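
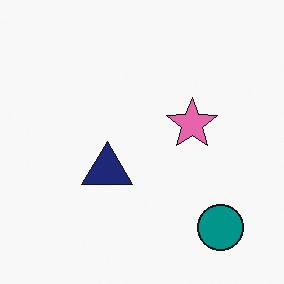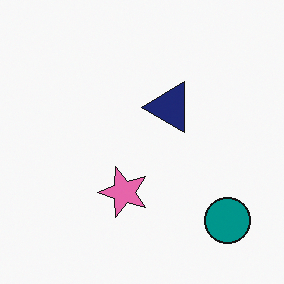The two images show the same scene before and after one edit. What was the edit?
The second image is the first transposed (reflected across the top-left ↔ bottom-right diagonal).

Shapes have swapped their row and column positions — what was in the top-right is now in the bottom-left — a diagonal reflection.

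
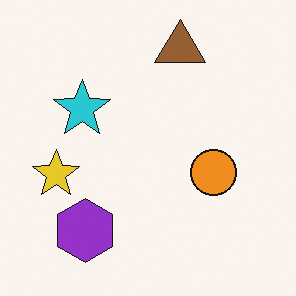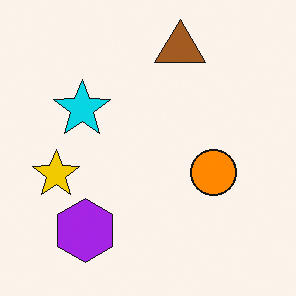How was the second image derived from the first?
The second image is the first slightly oversaturated.

All colors are more vivid — a global saturation change.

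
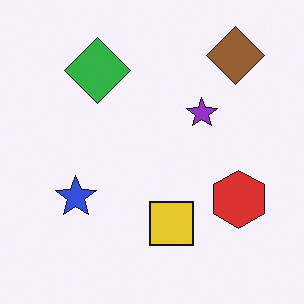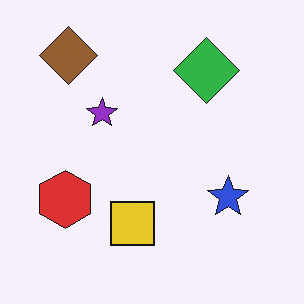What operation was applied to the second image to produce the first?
The transformation is: flipped horizontally (left ↔ right).

The red hexagon is in the left of the second image and the right of the first — shapes on opposite sides of the vertical midline have swapped in a mirror flip.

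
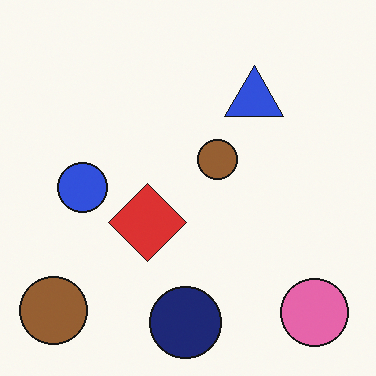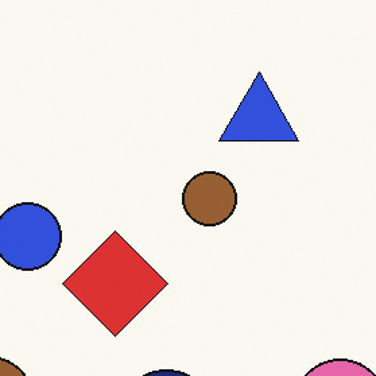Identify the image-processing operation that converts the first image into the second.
The second image is the first cropped slightly and scaled back up.

The visible shapes are larger and the field of view is narrower; shapes near the original edges may be partly or wholly outside the frame — a crop-and-rescale.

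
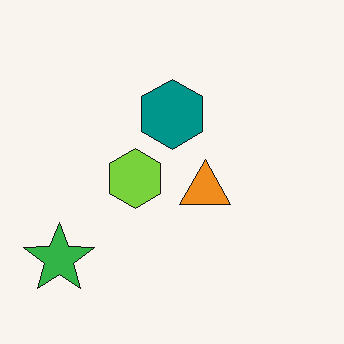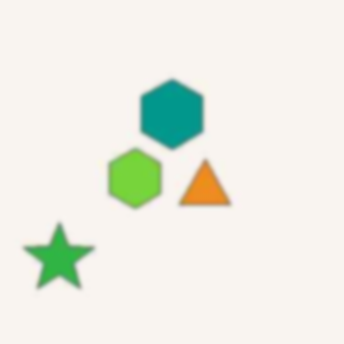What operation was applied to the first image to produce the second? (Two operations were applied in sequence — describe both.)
JPEG-compressed with visible artifacts, then given a subtle gaussian blur.

Blocky 8×8 compression artifacts appear around shape edges and the flat background shows ringing — characteristic JPEG degradation. Shape edges and outlines are uniformly softened across the whole image.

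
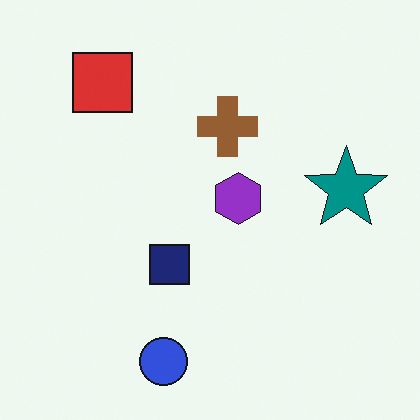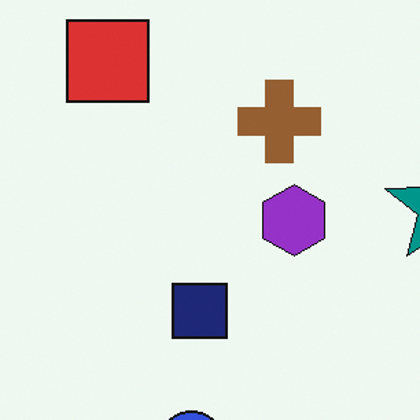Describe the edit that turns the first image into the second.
It was cropped to a modestly smaller region and rescaled.

The visible shapes are larger and the field of view is narrower; shapes near the original edges may be partly or wholly outside the frame — a crop-and-rescale.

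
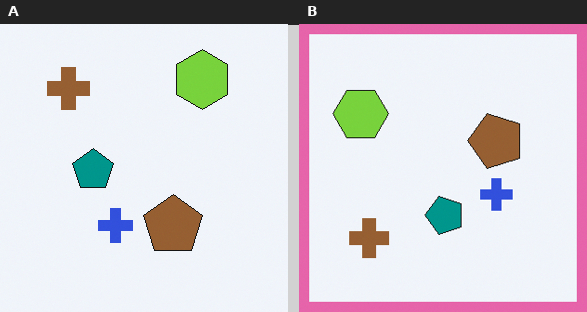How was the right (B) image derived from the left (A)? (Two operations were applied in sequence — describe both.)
Rotated 90° counter-clockwise, then framed with a pink border.

The brown cross sits in the top-left of the left (A) image and the bottom-left of the right (B) — consistent with a whole-image 90° counter-clockwise rotation. A solid pink frame runs around the edge of the right (B) image, with the content slightly shrunk inside it.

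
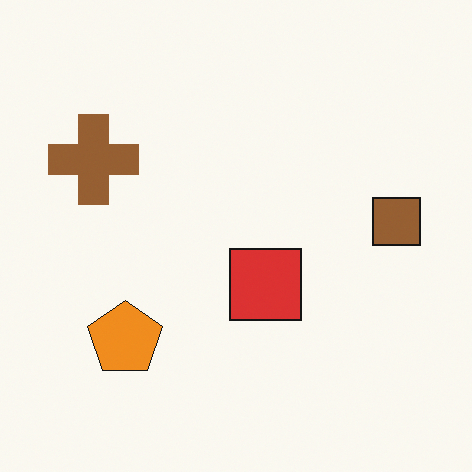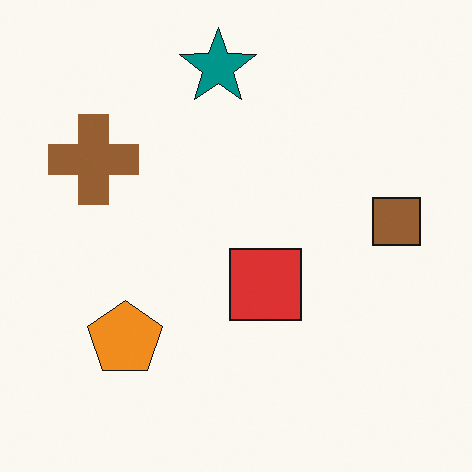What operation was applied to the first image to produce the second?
The transformation is: overlaid with an additional teal star.

A teal star appears in the second image that is absent from the first.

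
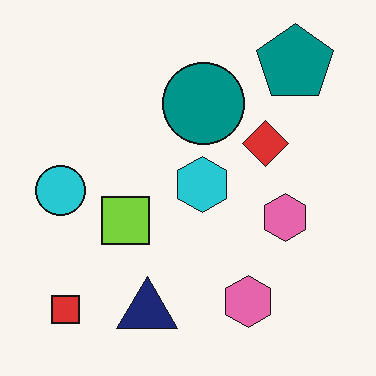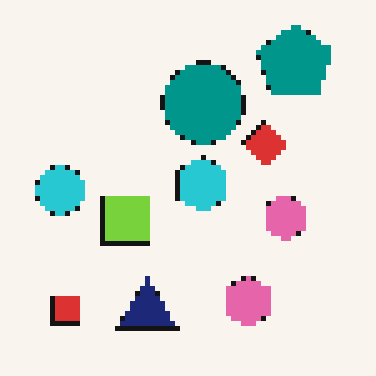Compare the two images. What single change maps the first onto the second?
The transformation is: lightly pixelated (a mild mosaic effect).

Shapes are reduced to large square blocks; fine edges and outlines are lost — a downscale-then-upscale (mosaic) effect.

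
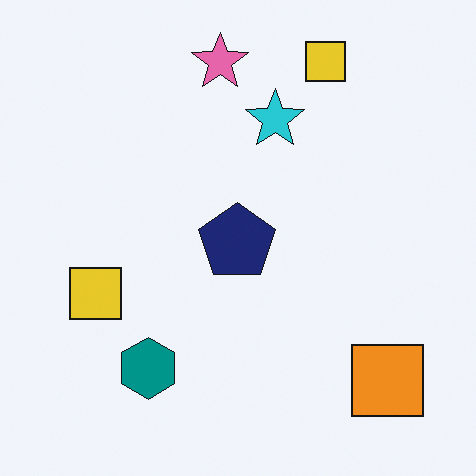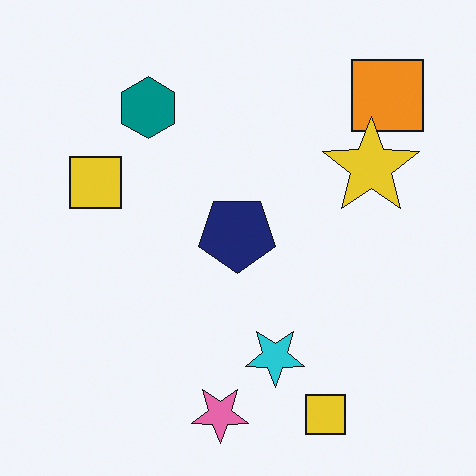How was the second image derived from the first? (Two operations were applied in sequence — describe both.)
The second image is the first flipped vertically (top ↔ bottom), then overlaid with an additional yellow star.

The pink star is in the top of the first image and the bottom of the second — shapes on opposite sides of the horizontal midline have swapped in a mirror flip. A yellow star appears in the second image that is absent from the first.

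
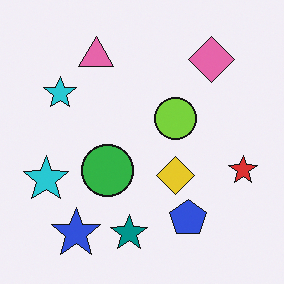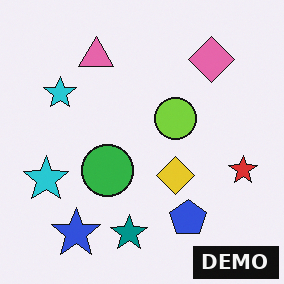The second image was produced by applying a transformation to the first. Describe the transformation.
The transformation is: watermarked with the text "DEMO" in the lower-right corner.

A dark label reading "DEMO" appears in the lower-right corner.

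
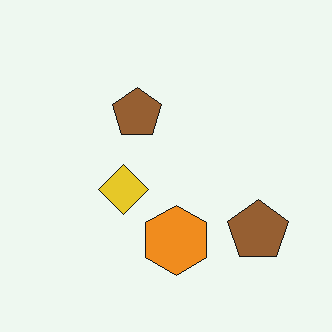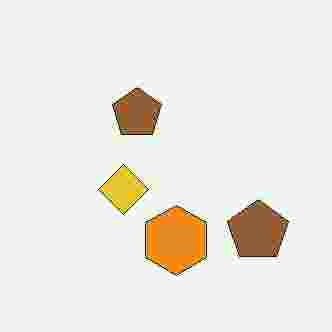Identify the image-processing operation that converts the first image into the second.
It was heavily JPEG-compressed with obvious blocking artifacts.

Blocky 8×8 compression artifacts appear around shape edges and the flat background shows ringing — characteristic JPEG degradation.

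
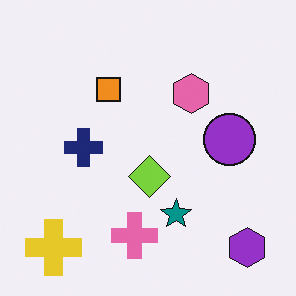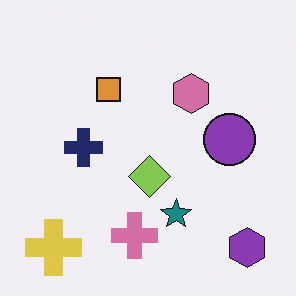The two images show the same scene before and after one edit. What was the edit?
The second image is the first slightly desaturated.

All colors are more muted and greyish — a global saturation change.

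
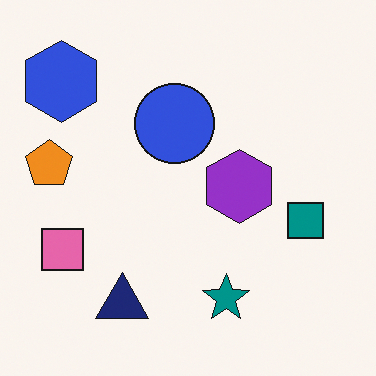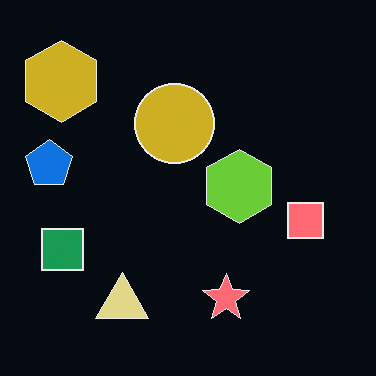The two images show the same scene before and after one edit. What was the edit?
This is the original image color-inverted (negative).

The light background has become dark and every shape's color is its complement — a photographic negative.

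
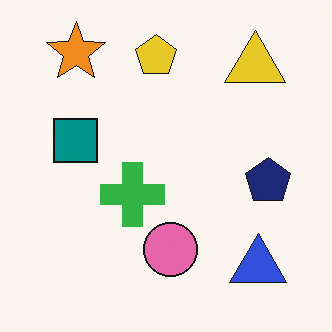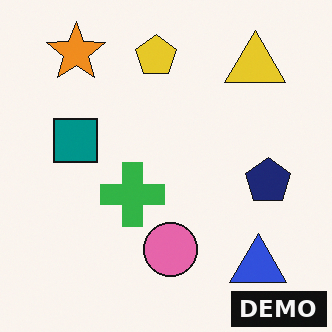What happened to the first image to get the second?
It was watermarked with the text "DEMO" in the lower-right corner.

A dark label reading "DEMO" appears in the lower-right corner.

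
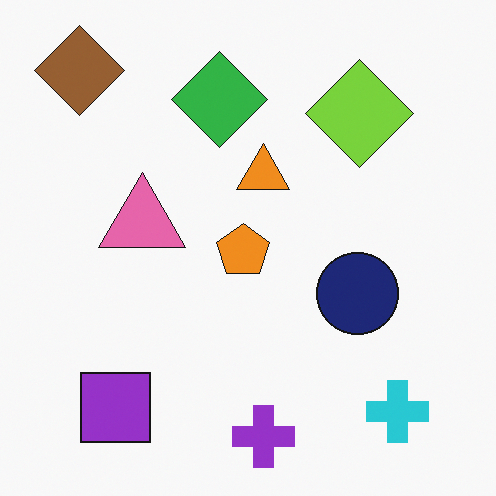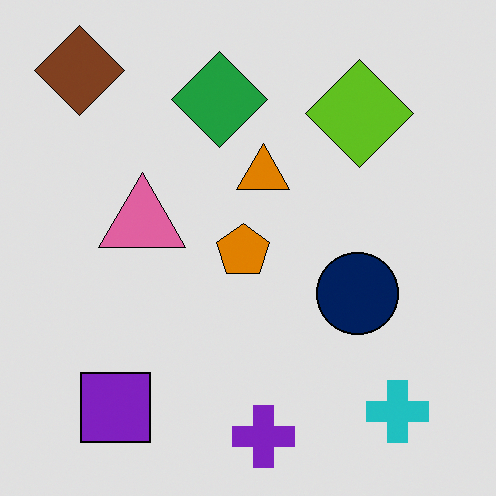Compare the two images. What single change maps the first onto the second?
It was moderately posterized.

Each flat color has snapped to a coarser quantized level — most visibly, the near-white background has dropped to a flat grey.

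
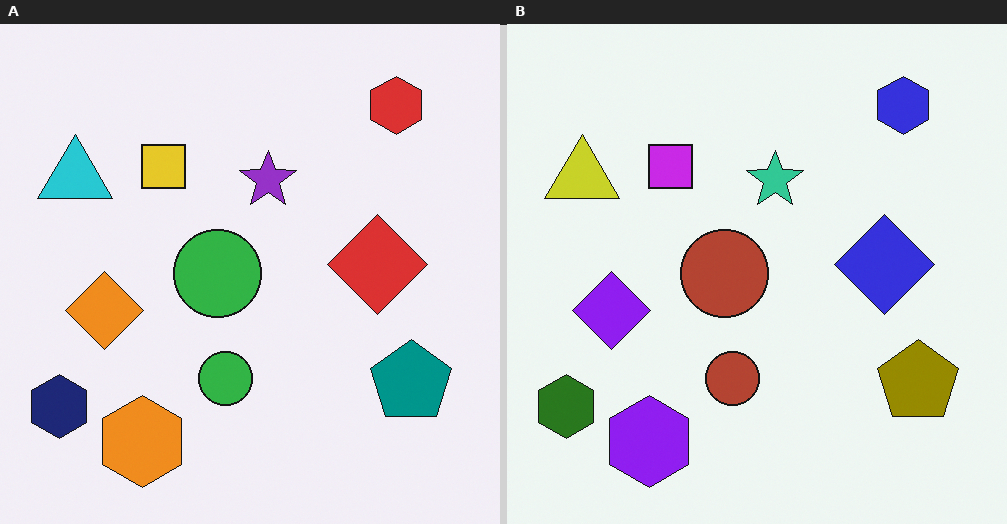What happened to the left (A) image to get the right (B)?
The image was hue-shifted through roughly half the color wheel.

Every shape's color has rotated by the same amount around the hue wheel — a uniform hue shift.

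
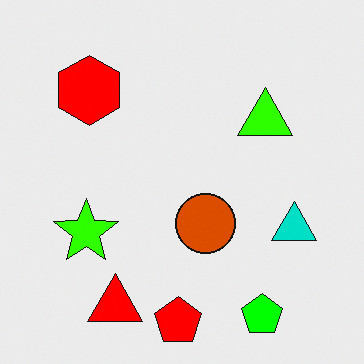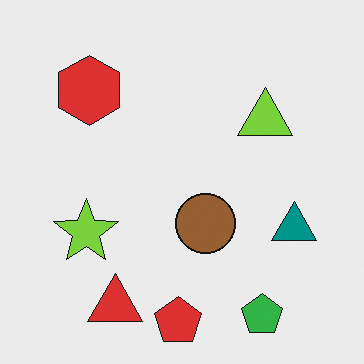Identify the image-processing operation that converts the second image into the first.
It was made much more vivid (saturation change).

All colors are more vivid — a global saturation change.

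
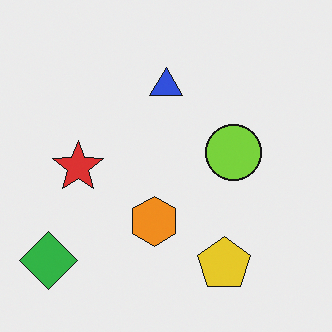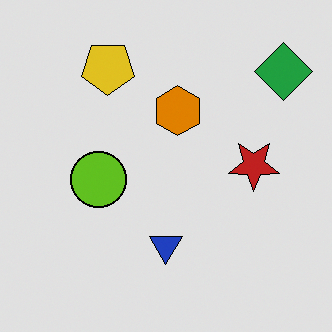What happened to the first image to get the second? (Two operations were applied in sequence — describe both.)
The image was rotated 180°, then moderately posterized.

The green diamond sits in the bottom-left of the first image and the top-right of the second — consistent with a whole-image 180° rotation. Each flat color has snapped to a coarser quantized level — most visibly, the near-white background has dropped to a flat grey.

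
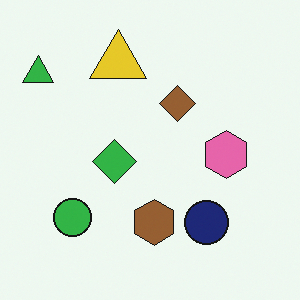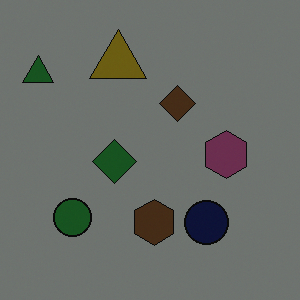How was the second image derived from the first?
Substantially darkened.

Every pixel — background and shapes alike — is uniformly darkened.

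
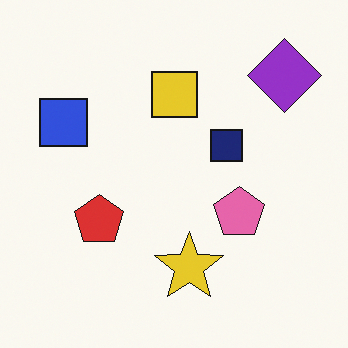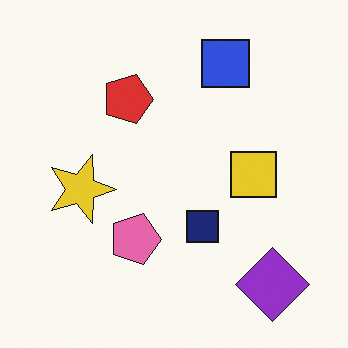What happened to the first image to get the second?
Rotated 90° clockwise.

The purple diamond sits in the top-right of the first image and the bottom-right of the second — consistent with a whole-image 90° clockwise rotation.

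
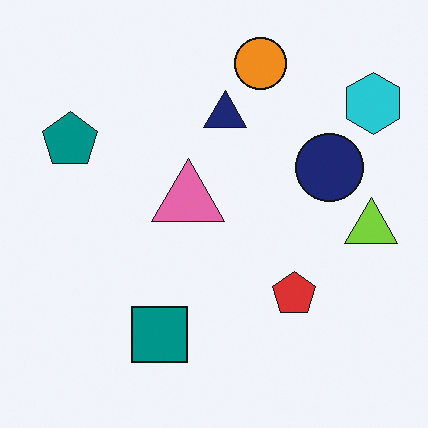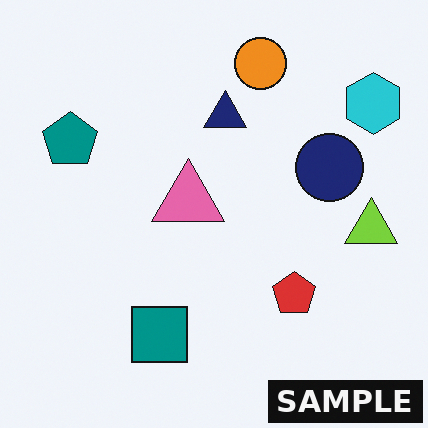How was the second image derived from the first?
The second image is the first watermarked with the text "SAMPLE" in the lower-right corner.

A dark label reading "SAMPLE" appears in the lower-right corner.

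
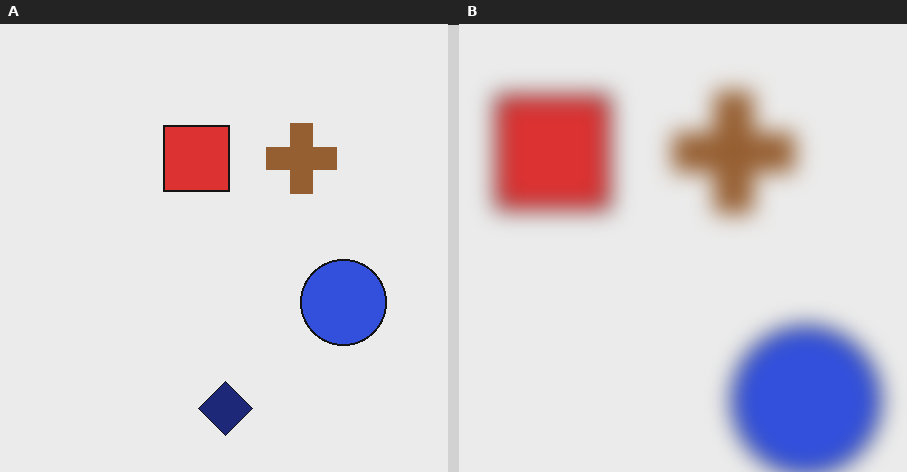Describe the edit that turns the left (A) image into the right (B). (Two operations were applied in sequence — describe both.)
Strongly gaussian-blurred, then cropped tightly and scaled back up.

Shape edges and outlines are uniformly softened across the whole image. The visible shapes are larger and the field of view is narrower; shapes near the original edges may be partly or wholly outside the frame — a crop-and-rescale.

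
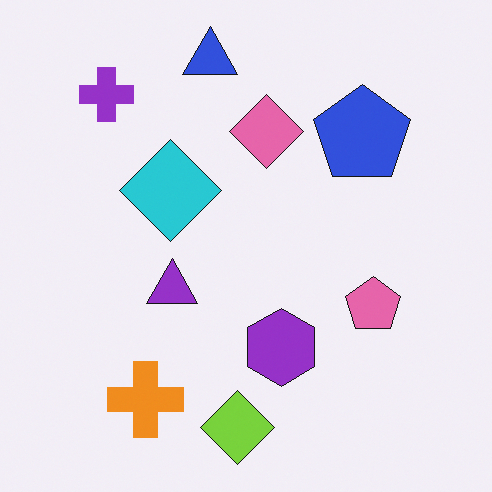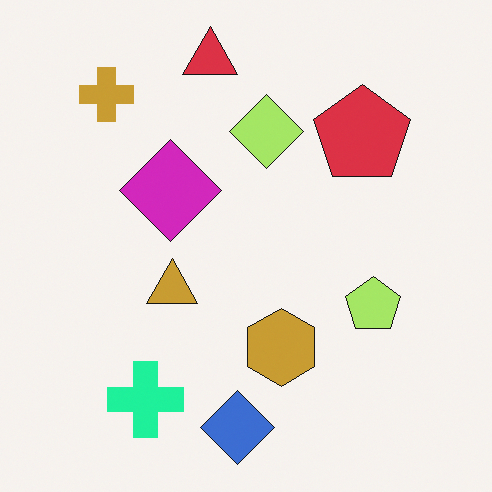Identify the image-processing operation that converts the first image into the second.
The image was hue-shifted through roughly a third of the color wheel.

Every shape's color has rotated by the same amount around the hue wheel — a uniform hue shift.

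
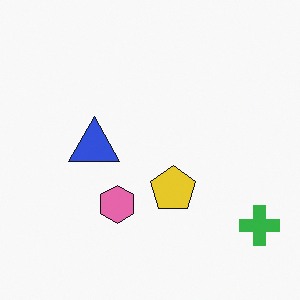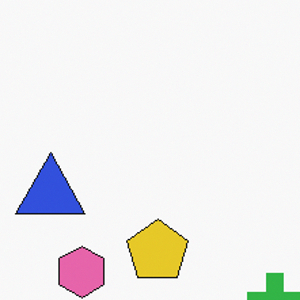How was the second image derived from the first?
This is the original image cropped slightly and scaled back up.

The visible shapes are larger and the field of view is narrower; shapes near the original edges may be partly or wholly outside the frame — a crop-and-rescale.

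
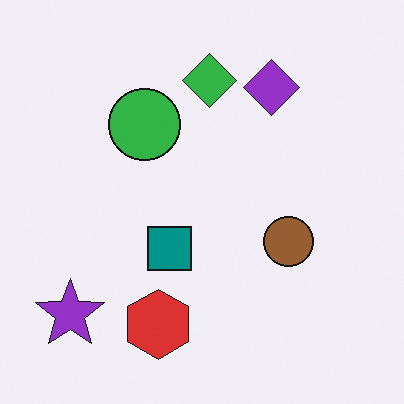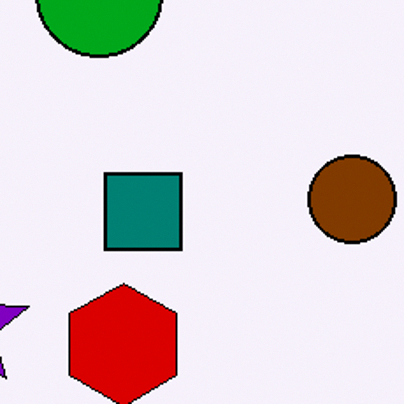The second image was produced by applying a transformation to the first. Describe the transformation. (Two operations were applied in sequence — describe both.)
This is the original image given slightly increased contrast, then cropped to a noticeably smaller region and rescaled.

Tones are pushed away from mid-grey across the whole image — a global contrast change. The visible shapes are larger and the field of view is narrower; shapes near the original edges may be partly or wholly outside the frame — a crop-and-rescale.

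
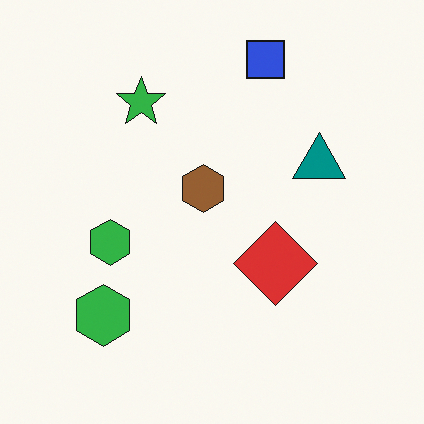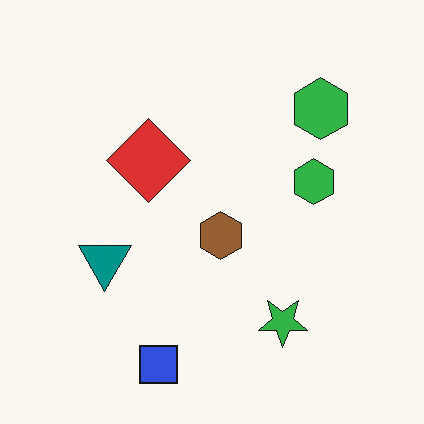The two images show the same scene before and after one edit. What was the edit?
The image was rotated 180°.

The blue square sits in the top of the first image and the bottom of the second — consistent with a whole-image 180° rotation.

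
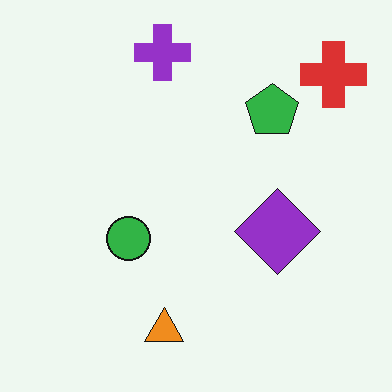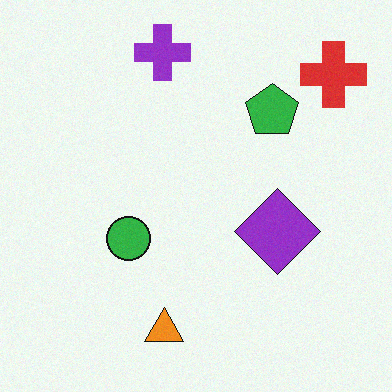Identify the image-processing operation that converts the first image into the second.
The image was degraded with subtle gaussian noise.

Random speckle covers the whole image, including the flat background.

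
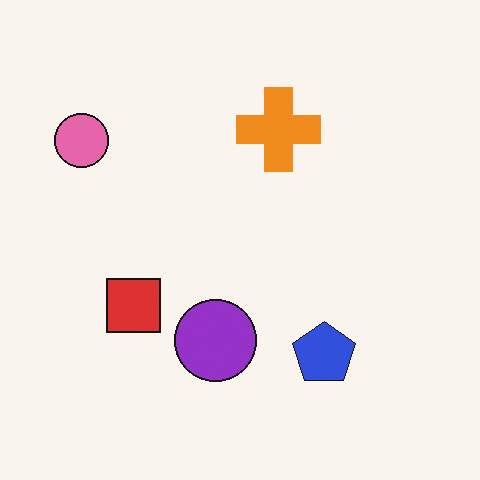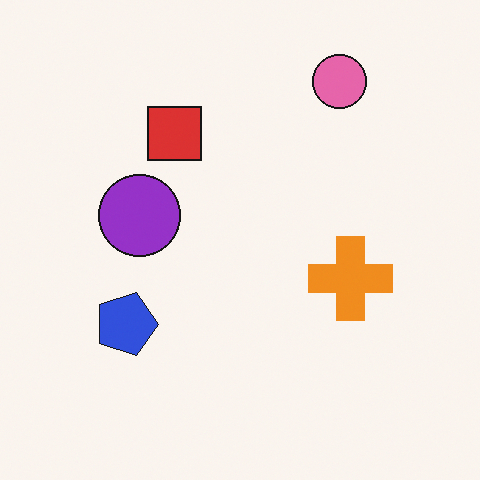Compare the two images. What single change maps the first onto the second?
This is the original image rotated 90° clockwise.

The pink circle sits in the top-left of the first image and the top-right of the second — consistent with a whole-image 90° clockwise rotation.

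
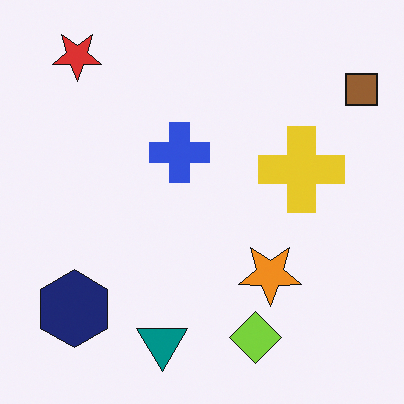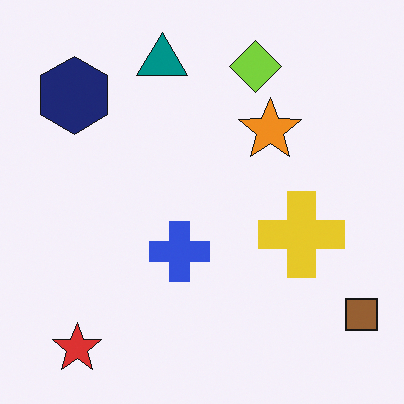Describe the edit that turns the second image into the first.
The first image is the second flipped vertically (top ↔ bottom).

The red star is in the bottom-left of the second image and the top-left of the first — shapes on opposite sides of the horizontal midline have swapped in a mirror flip.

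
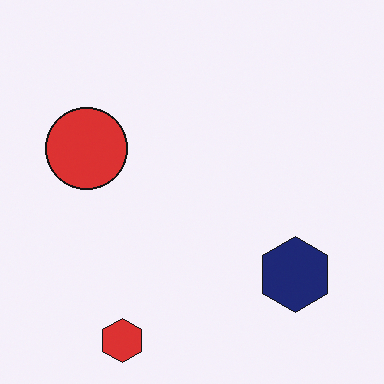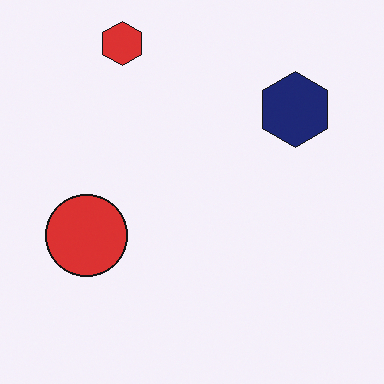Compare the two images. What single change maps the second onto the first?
It was flipped vertically (top ↔ bottom).

The red hexagon is in the top-left of the second image and the bottom-left of the first — shapes on opposite sides of the horizontal midline have swapped in a mirror flip.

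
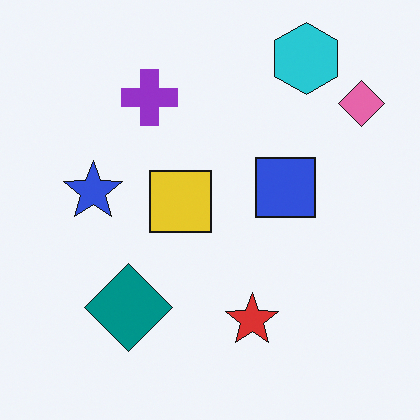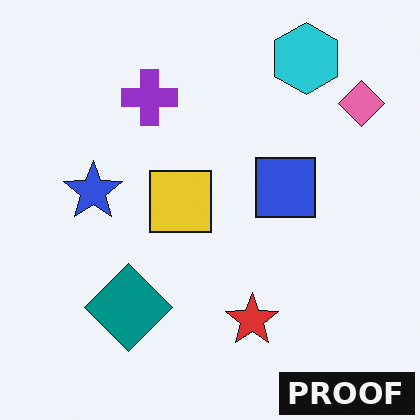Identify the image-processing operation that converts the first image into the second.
The image was watermarked with the text "PROOF" in the lower-right corner.

A dark label reading "PROOF" appears in the lower-right corner.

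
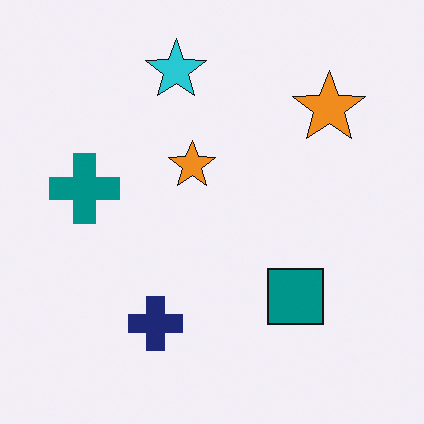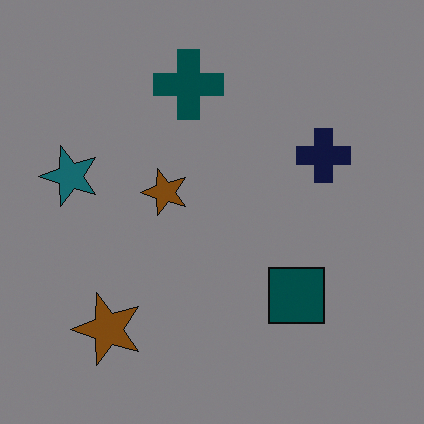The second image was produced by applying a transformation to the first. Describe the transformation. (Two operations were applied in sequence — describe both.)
Darkened a lot, then transposed (reflected across the top-left ↔ bottom-right diagonal).

Every pixel — background and shapes alike — is uniformly darkened. Shapes have swapped their row and column positions — what was in the top-right is now in the bottom-left — a diagonal reflection.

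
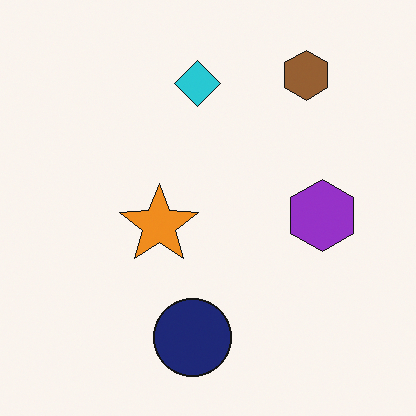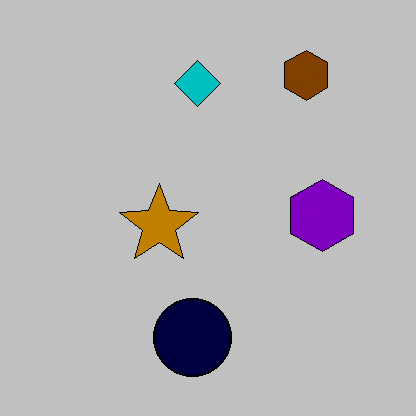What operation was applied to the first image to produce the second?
The second image is the first heavily posterized to just a handful of flat colors.

Each flat color has snapped to a coarser quantized level — most visibly, the near-white background has dropped to a flat grey.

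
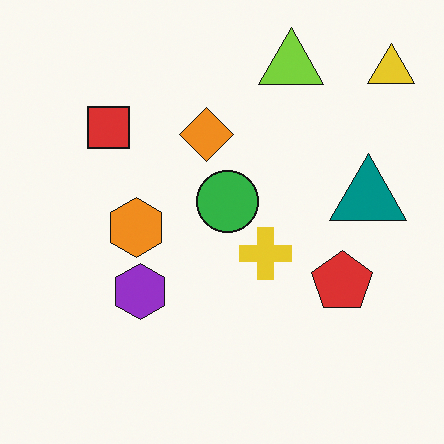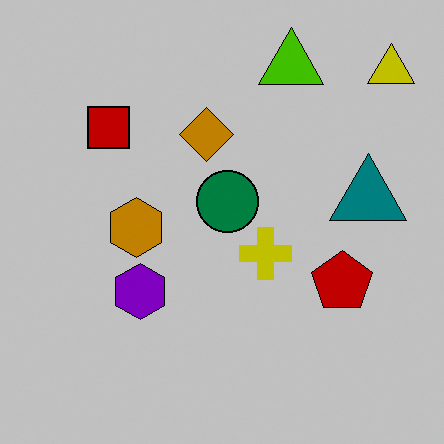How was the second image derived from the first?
This is the original image aggressively posterized.

Each flat color has snapped to a coarser quantized level — most visibly, the near-white background has dropped to a flat grey.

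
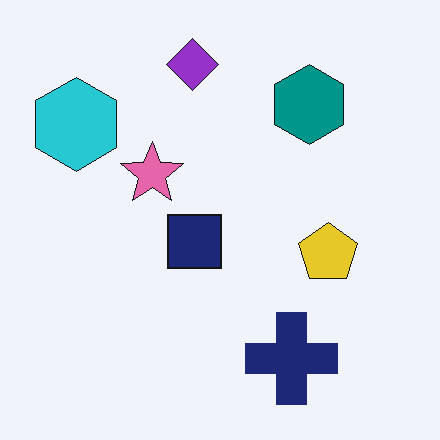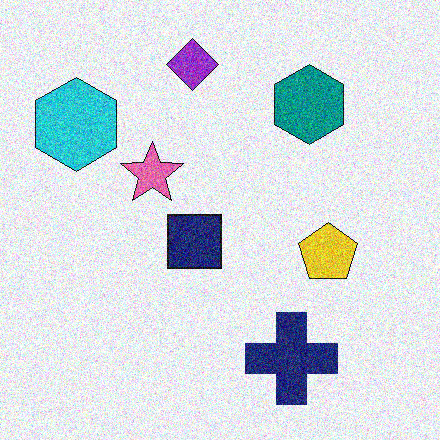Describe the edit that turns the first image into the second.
The transformation is: degraded with heavy additive noise.

Random speckle covers the whole image, including the flat background.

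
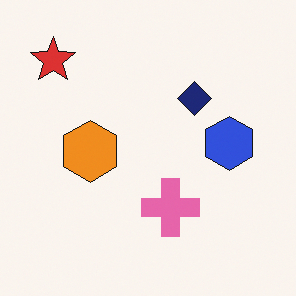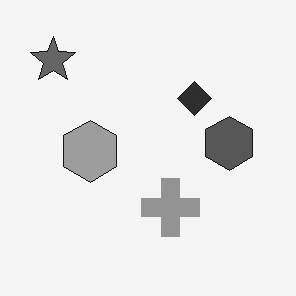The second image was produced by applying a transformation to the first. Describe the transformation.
The image was converted to grayscale.

All color is removed — every shape is now a shade of grey.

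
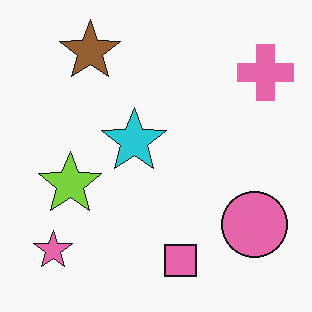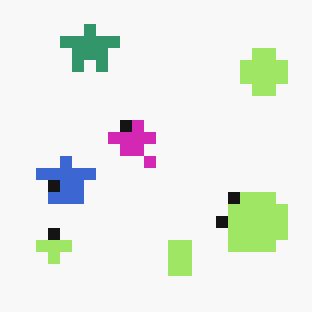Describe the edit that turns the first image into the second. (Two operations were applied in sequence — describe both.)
The second image is the first hue-shifted by a moderate amount, then coarsely pixelated.

Every shape's color has rotated by the same amount around the hue wheel — a uniform hue shift. Shapes are reduced to large square blocks; fine edges and outlines are lost — a downscale-then-upscale (mosaic) effect.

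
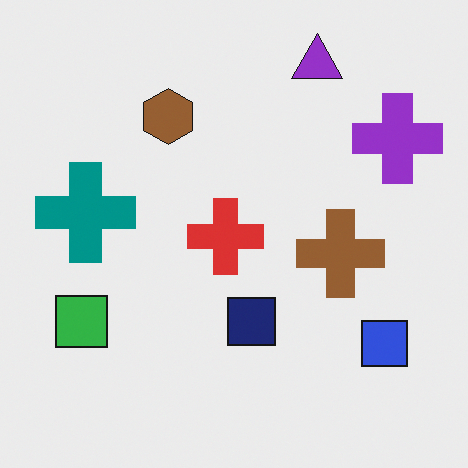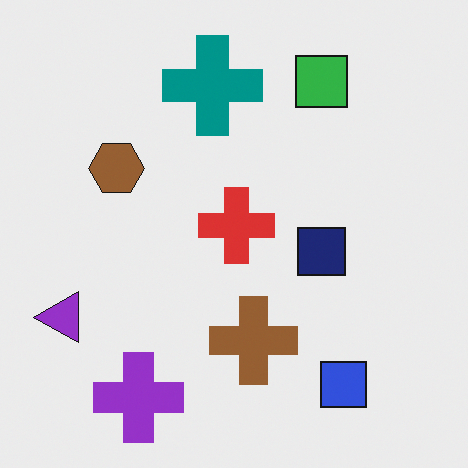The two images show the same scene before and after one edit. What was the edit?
It was transposed (reflected across the top-left ↔ bottom-right diagonal).

Shapes have swapped their row and column positions — what was in the top-right is now in the bottom-left — a diagonal reflection.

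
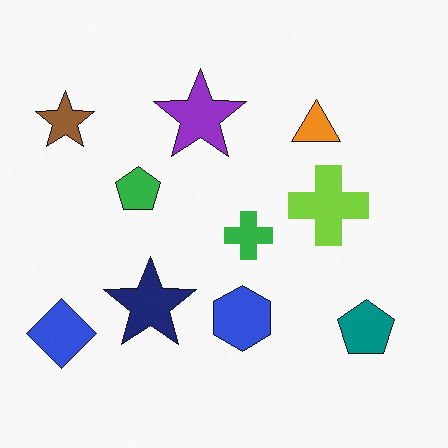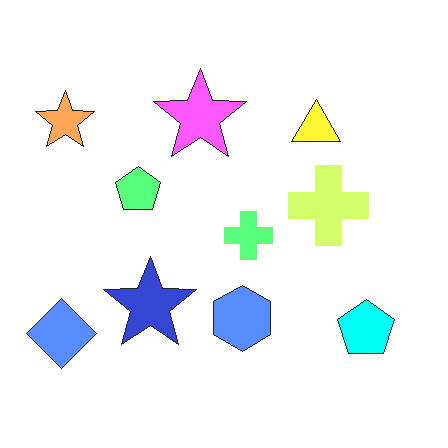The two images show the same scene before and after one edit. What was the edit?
This is the original image brightened a lot.

Every pixel — background and shapes alike — is uniformly brightened.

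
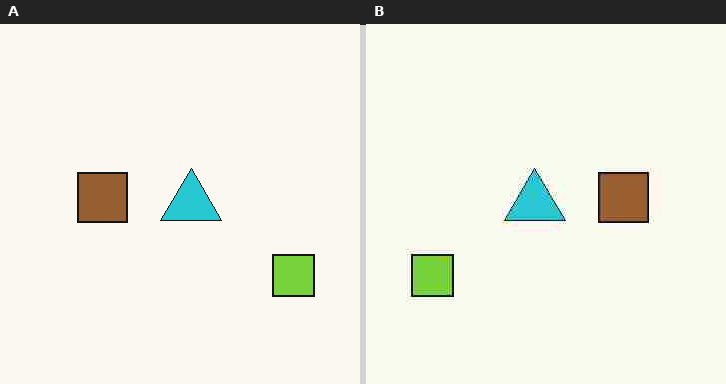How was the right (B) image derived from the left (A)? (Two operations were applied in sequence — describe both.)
It was heavily JPEG-compressed with obvious blocking artifacts, then flipped horizontally (left ↔ right).

Blocky 8×8 compression artifacts appear around shape edges and the flat background shows ringing — characteristic JPEG degradation. The lime square is in the bottom-right of the left (A) image and the bottom-left of the right (B) — shapes on opposite sides of the vertical midline have swapped in a mirror flip.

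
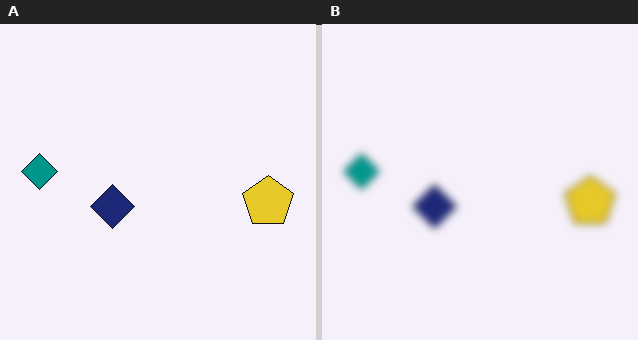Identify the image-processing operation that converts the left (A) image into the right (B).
The transformation is: noticeably gaussian-blurred.

Shape edges and outlines are uniformly softened across the whole image.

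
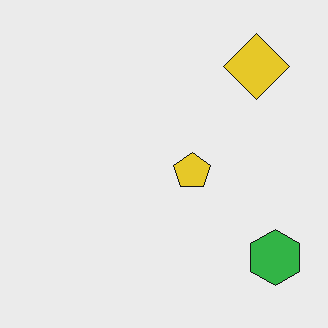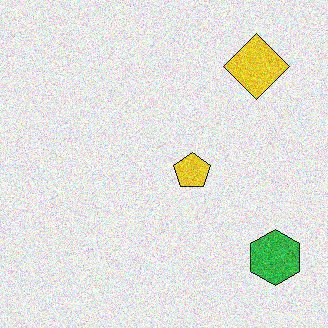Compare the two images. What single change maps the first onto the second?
The transformation is: degraded with visible gaussian noise.

Random speckle covers the whole image, including the flat background.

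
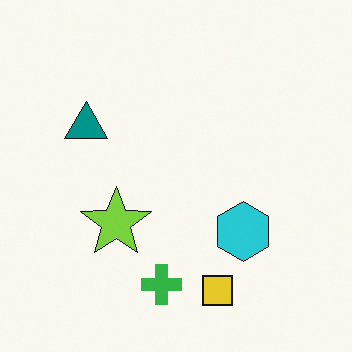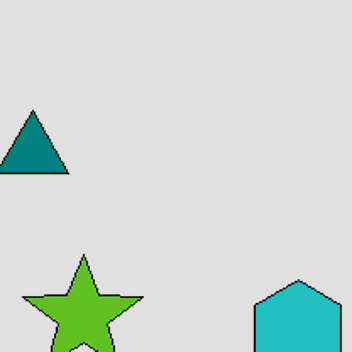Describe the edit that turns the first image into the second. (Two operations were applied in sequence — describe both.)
The transformation is: cropped tightly and scaled back up, then moderately posterized.

The visible shapes are larger and the field of view is narrower; shapes near the original edges may be partly or wholly outside the frame — a crop-and-rescale. Each flat color has snapped to a coarser quantized level — most visibly, the near-white background has dropped to a flat grey.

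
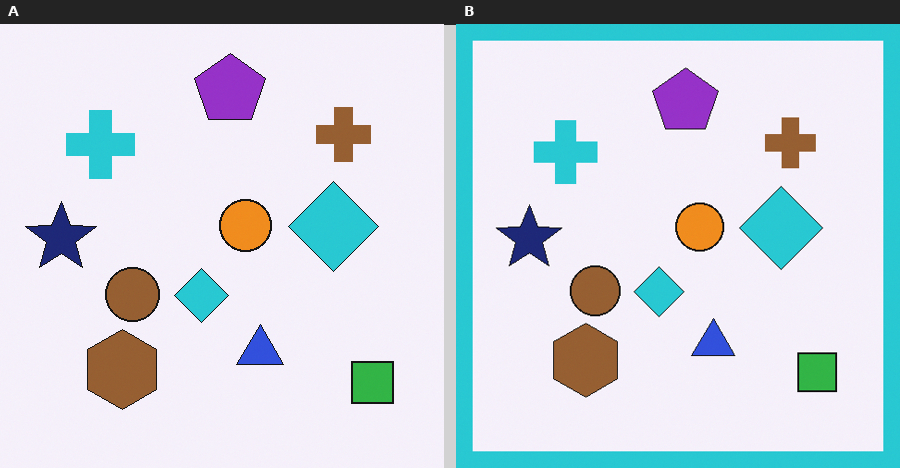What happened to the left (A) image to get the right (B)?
Framed with a cyan border.

A solid cyan frame runs around the edge of the right (B) image, with the content slightly shrunk inside it.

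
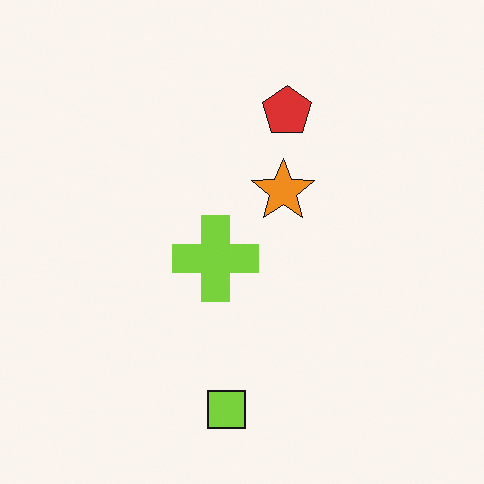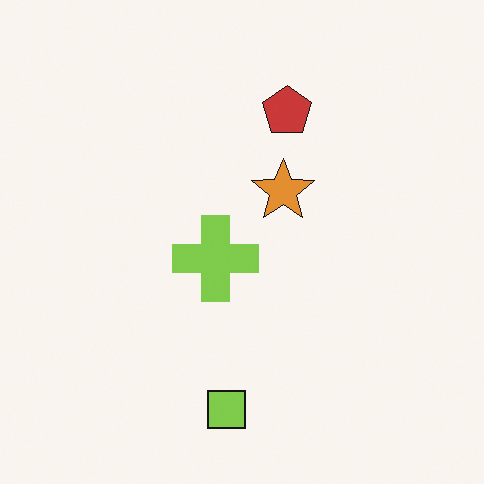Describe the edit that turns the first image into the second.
Slightly desaturated.

All colors are more muted and greyish — a global saturation change.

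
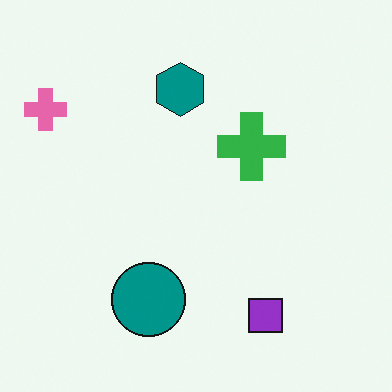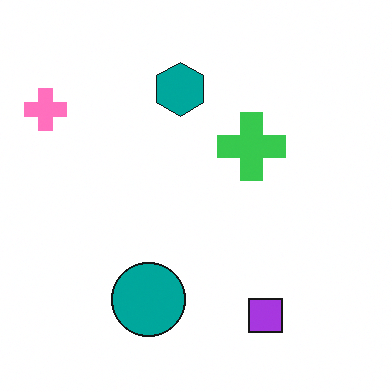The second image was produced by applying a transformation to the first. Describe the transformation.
The image was brightened a little.

Every pixel — background and shapes alike — is uniformly brightened.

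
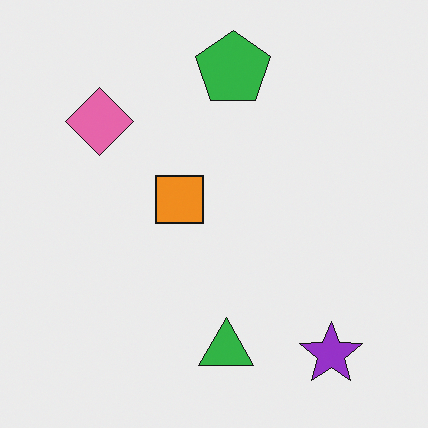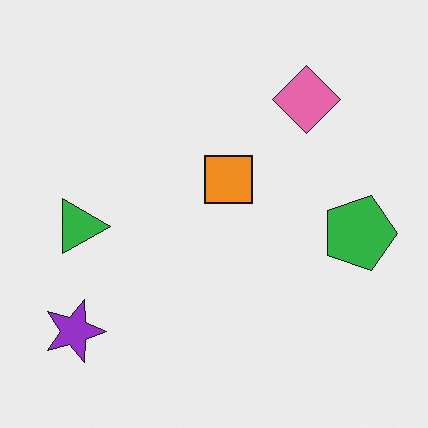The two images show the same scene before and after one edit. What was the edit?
The image was rotated 90° clockwise.

The purple star sits in the bottom-right of the first image and the bottom-left of the second — consistent with a whole-image 90° clockwise rotation.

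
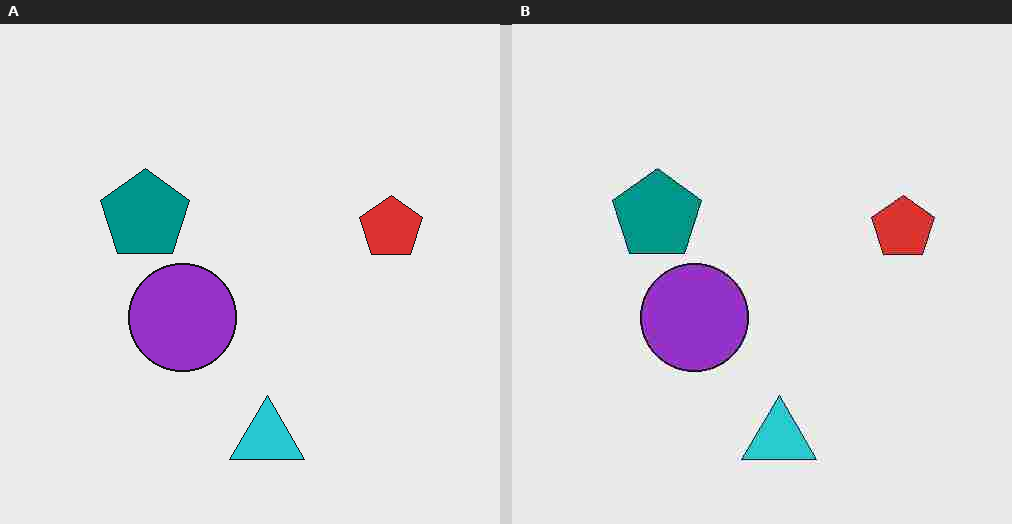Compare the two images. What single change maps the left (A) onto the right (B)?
Degraded with heavy JPEG compression.

Blocky 8×8 compression artifacts appear around shape edges and the flat background shows ringing — characteristic JPEG degradation.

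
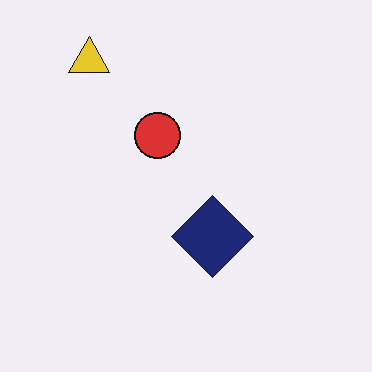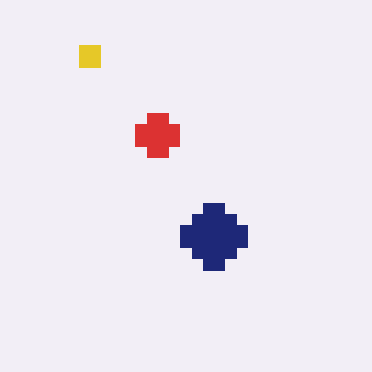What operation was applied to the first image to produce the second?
The second image is the first heavily pixelated into large blocks.

Shapes are reduced to large square blocks; fine edges and outlines are lost — a downscale-then-upscale (mosaic) effect.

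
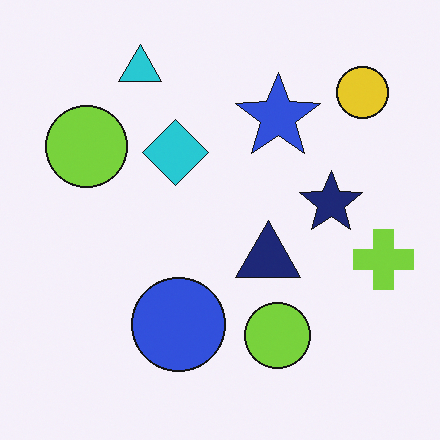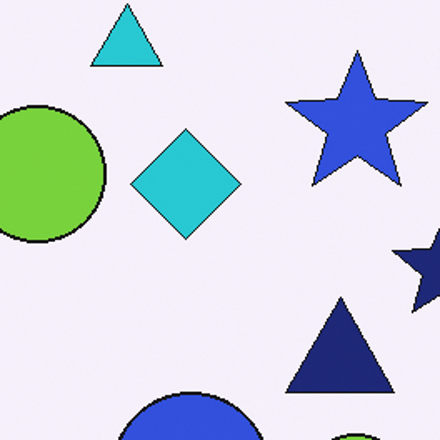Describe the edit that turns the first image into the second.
The transformation is: cropped tightly and scaled back up.

The visible shapes are larger and the field of view is narrower; shapes near the original edges may be partly or wholly outside the frame — a crop-and-rescale.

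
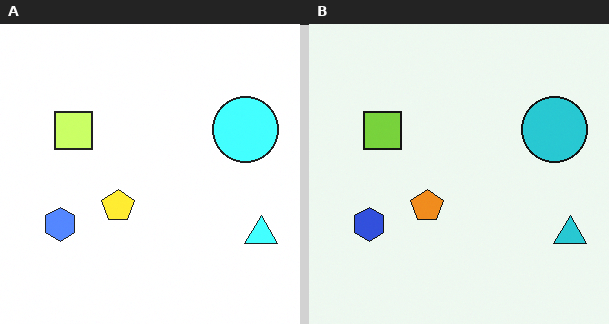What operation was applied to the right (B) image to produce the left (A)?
The transformation is: brightened a lot.

Every pixel — background and shapes alike — is uniformly brightened.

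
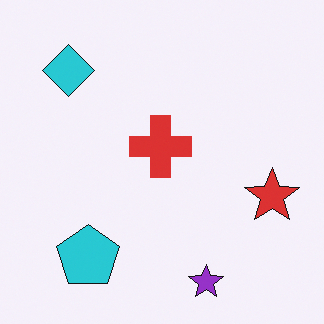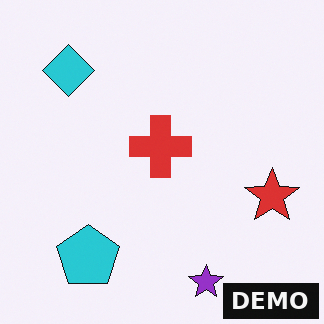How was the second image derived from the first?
This is the original image watermarked with the text "DEMO" in the lower-right corner.

A dark label reading "DEMO" appears in the lower-right corner.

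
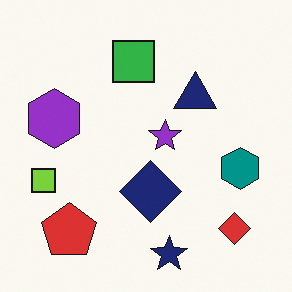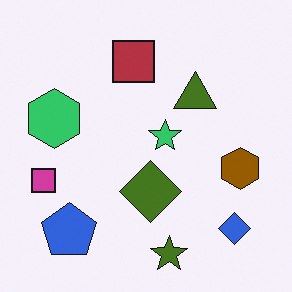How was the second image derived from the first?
The image was hue-shifted by a large amount.

Every shape's color has rotated by the same amount around the hue wheel — a uniform hue shift.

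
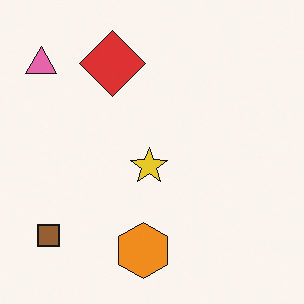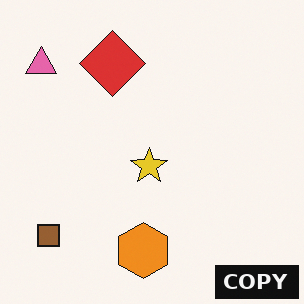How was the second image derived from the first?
Watermarked with the text "COPY" in the lower-right corner.

A dark label reading "COPY" appears in the lower-right corner.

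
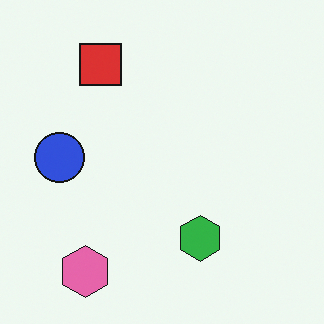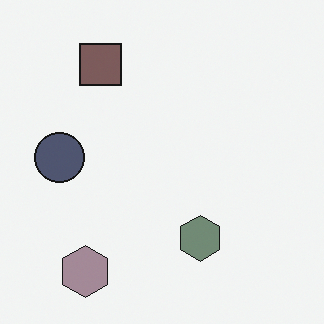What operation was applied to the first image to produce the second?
It was heavily desaturated.

All colors are more muted and greyish — a global saturation change.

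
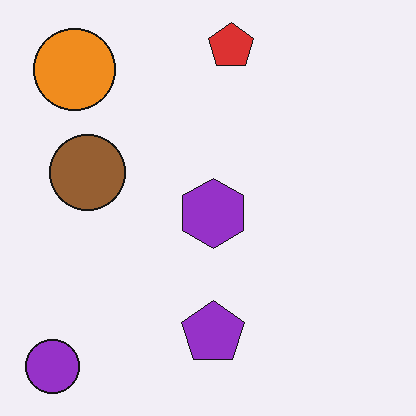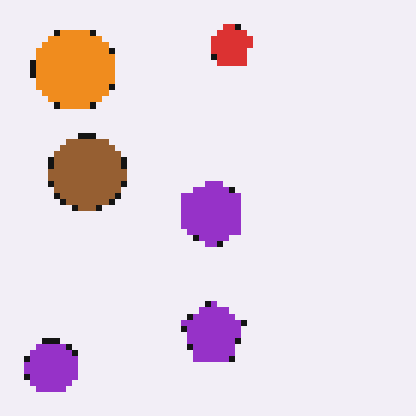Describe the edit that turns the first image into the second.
Pixelated into visible square blocks.

Shapes are reduced to large square blocks; fine edges and outlines are lost — a downscale-then-upscale (mosaic) effect.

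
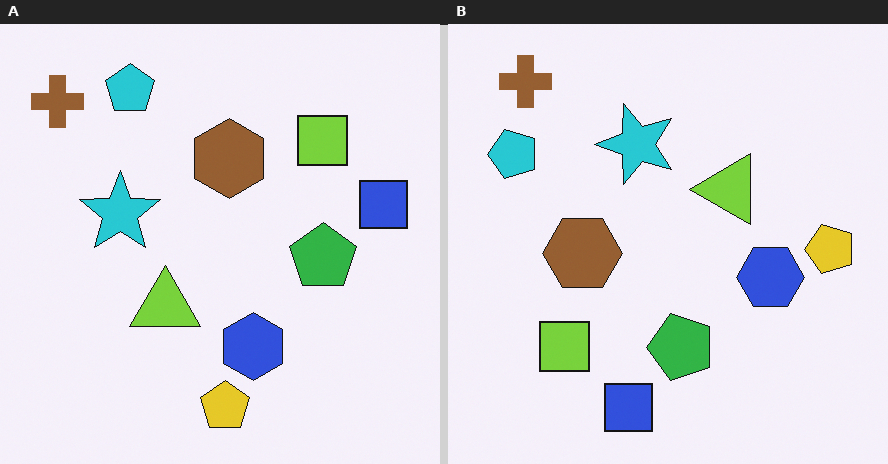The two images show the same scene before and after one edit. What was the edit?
This is the original image transposed (reflected across the top-left ↔ bottom-right diagonal).

Shapes have swapped their row and column positions — what was in the top-right is now in the bottom-left — a diagonal reflection.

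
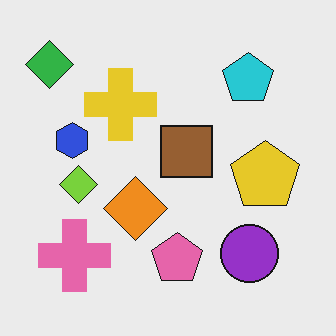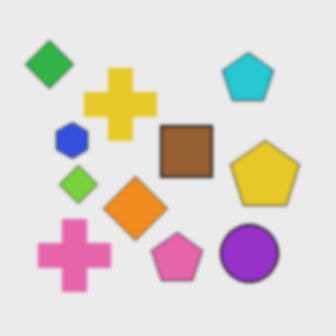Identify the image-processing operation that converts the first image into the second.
Slightly softened.

Shape edges and outlines are uniformly softened across the whole image.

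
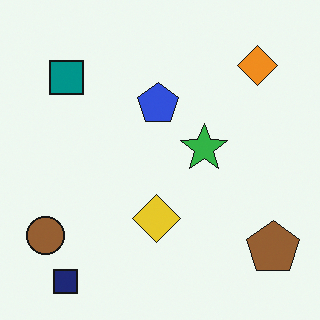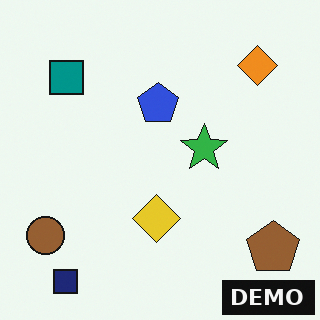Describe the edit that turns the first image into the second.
The image was watermarked with the text "DEMO" in the lower-right corner.

A dark label reading "DEMO" appears in the lower-right corner.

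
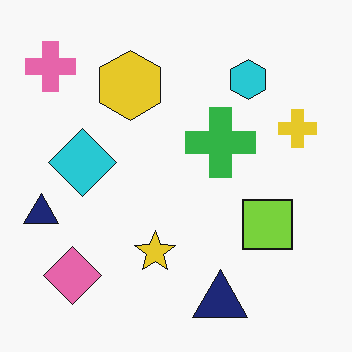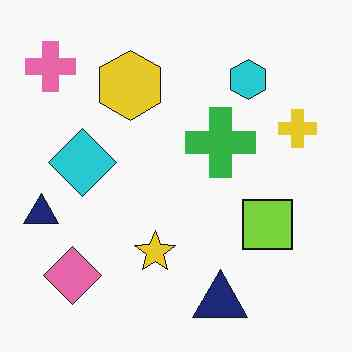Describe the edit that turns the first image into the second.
The image was JPEG-compressed with visible artifacts.

Blocky 8×8 compression artifacts appear around shape edges and the flat background shows ringing — characteristic JPEG degradation.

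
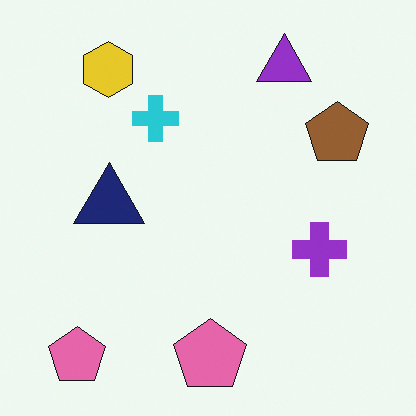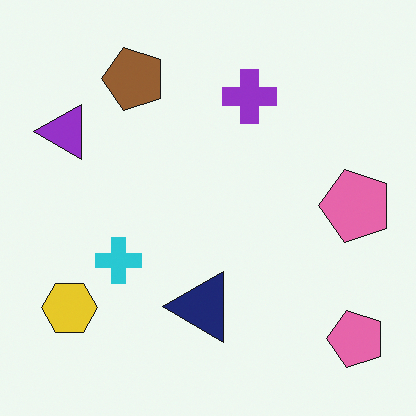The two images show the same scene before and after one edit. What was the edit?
Rotated 90° counter-clockwise.

The yellow hexagon sits in the top-left of the first image and the bottom-left of the second — consistent with a whole-image 90° counter-clockwise rotation.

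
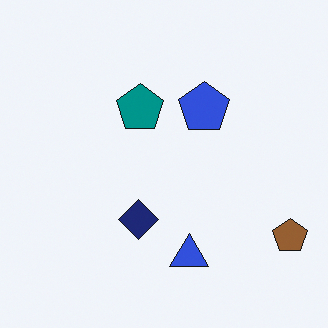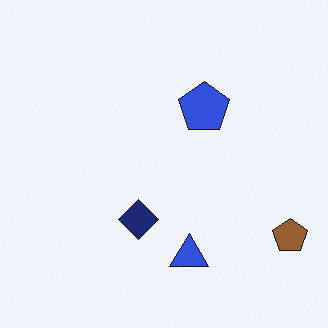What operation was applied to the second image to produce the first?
The transformation is: overlaid with an additional teal pentagon.

A teal pentagon appears in the first image that is absent from the second.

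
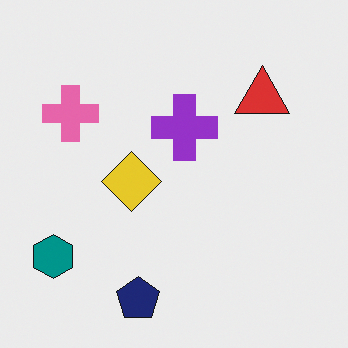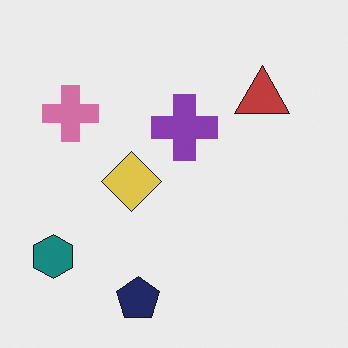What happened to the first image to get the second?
The image was slightly desaturated.

All colors are more muted and greyish — a global saturation change.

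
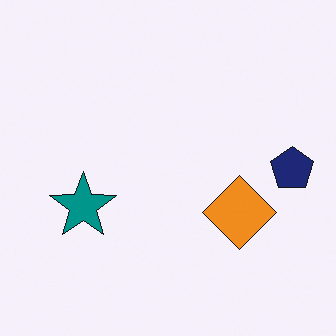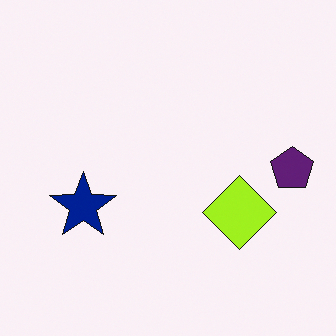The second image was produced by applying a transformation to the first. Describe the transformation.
The transformation is: hue-shifted slightly.

Every shape's color has rotated by the same amount around the hue wheel — a uniform hue shift.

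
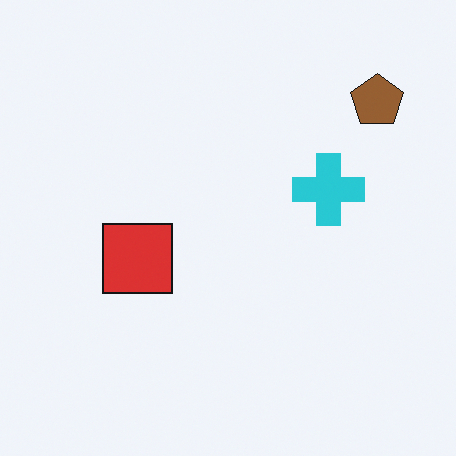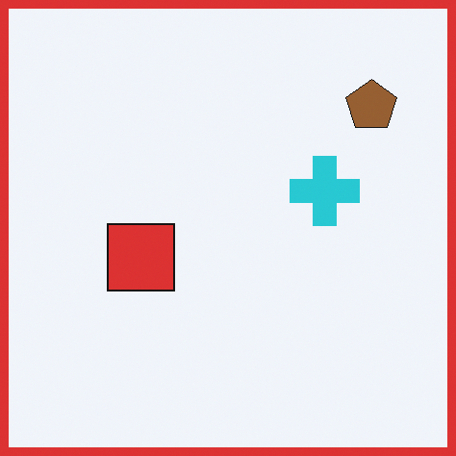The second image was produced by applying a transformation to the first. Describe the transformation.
The image was framed with a red border.

A solid red frame runs around the edge of the second image, with the content slightly shrunk inside it.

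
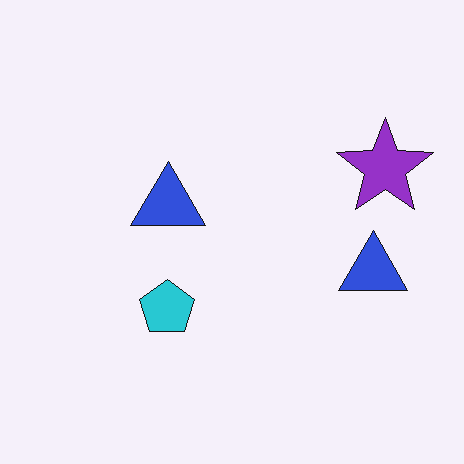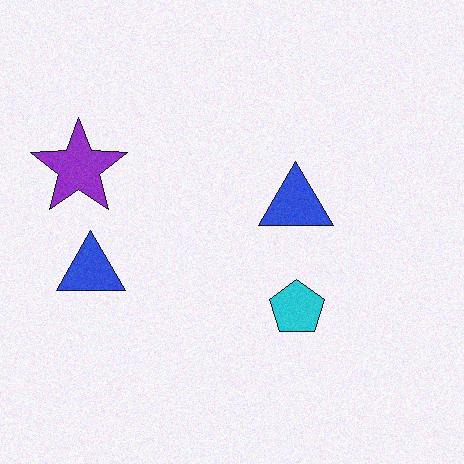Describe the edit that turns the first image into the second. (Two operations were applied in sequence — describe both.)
The transformation is: flipped horizontally (left ↔ right), then degraded with subtle gaussian noise.

The purple star is in the right of the first image and the left of the second — shapes on opposite sides of the vertical midline have swapped in a mirror flip. Random speckle covers the whole image, including the flat background.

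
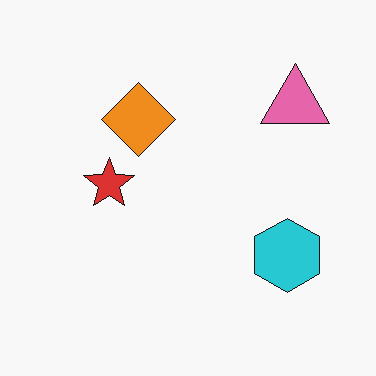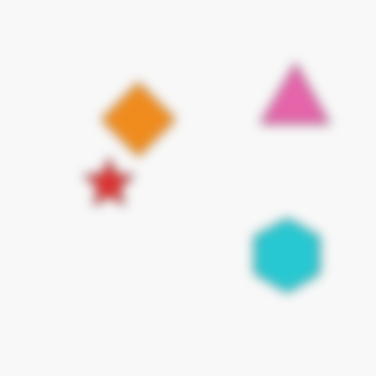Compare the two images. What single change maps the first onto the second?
This is the original image heavily blurred.

Shape edges and outlines are uniformly softened across the whole image.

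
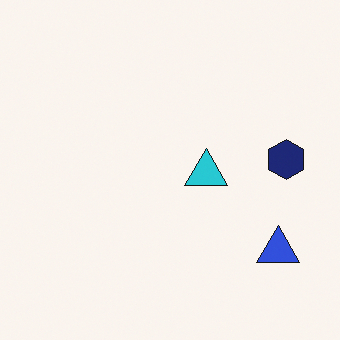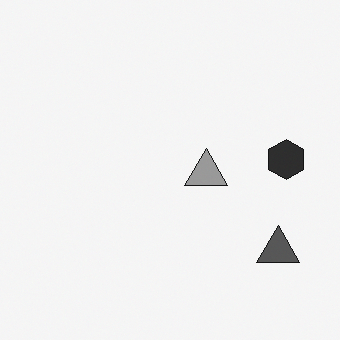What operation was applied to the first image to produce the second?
The transformation is: converted to grayscale.

All color is removed — every shape is now a shade of grey.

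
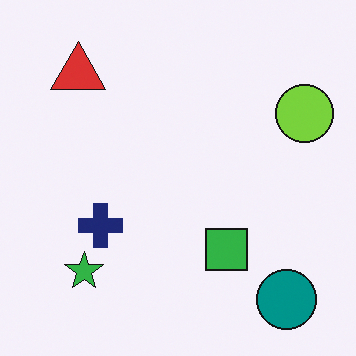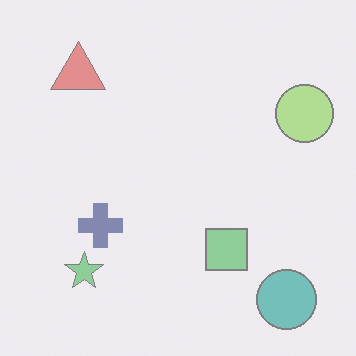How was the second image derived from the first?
It was given much lower contrast.

Tones are pushed toward mid-grey across the whole image — a global contrast change.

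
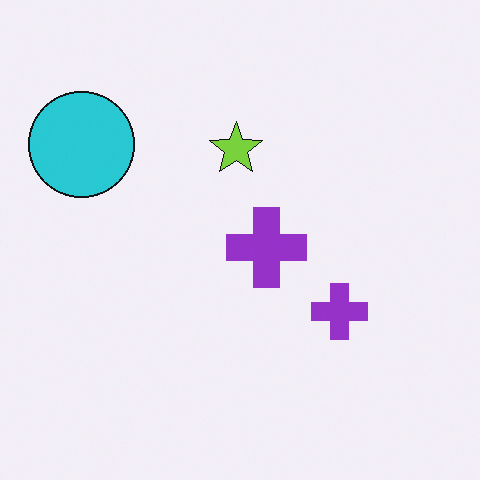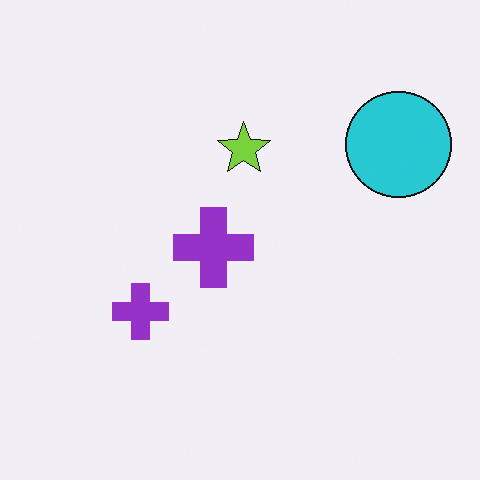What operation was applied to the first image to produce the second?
Flipped horizontally (left ↔ right).

The cyan circle is in the top-left of the first image and the top-right of the second — shapes on opposite sides of the vertical midline have swapped in a mirror flip.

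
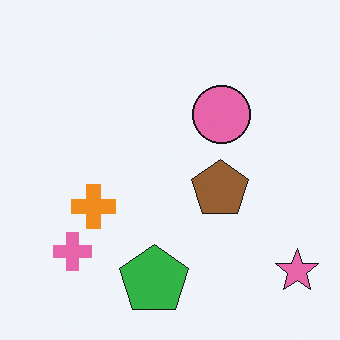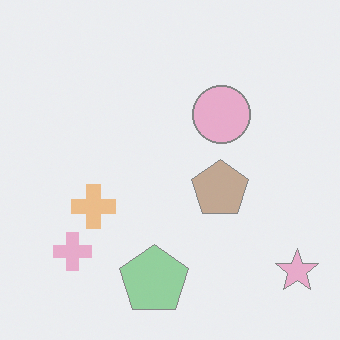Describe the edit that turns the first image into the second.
The transformation is: washed out (contrast reduced).

Tones are pushed toward mid-grey across the whole image — a global contrast change.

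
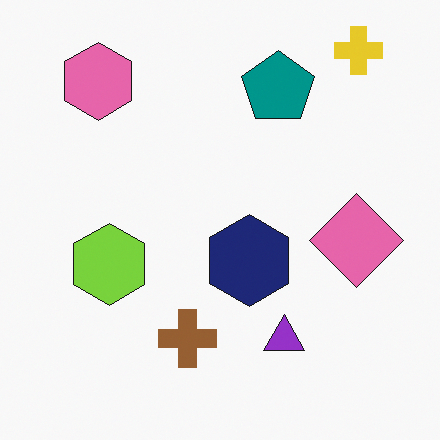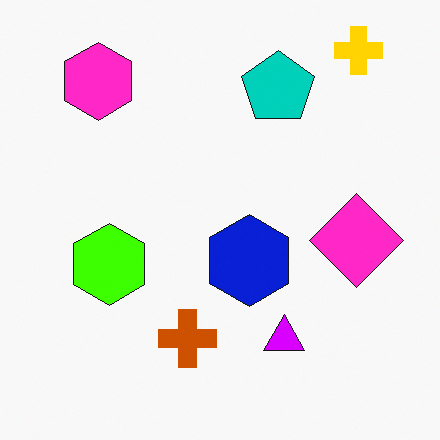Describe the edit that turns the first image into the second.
It was heavily oversaturated.

All colors are more vivid — a global saturation change.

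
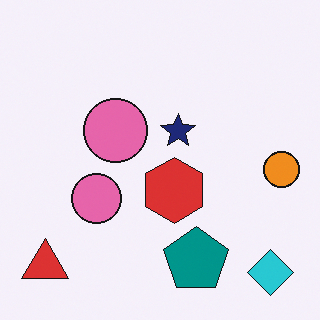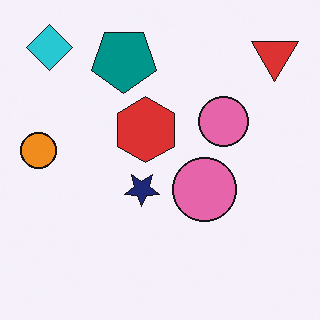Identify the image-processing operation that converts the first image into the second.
The second image is the first rotated 180°.

The cyan diamond sits in the bottom-right of the first image and the top-left of the second — consistent with a whole-image 180° rotation.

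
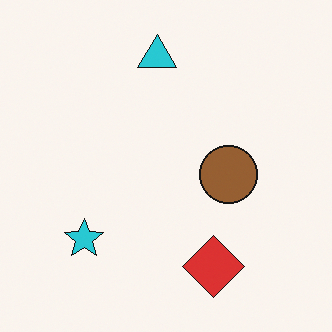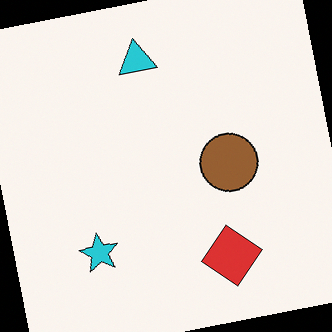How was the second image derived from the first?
It was rotated counter-clockwise by a slight angle.

Every shape is tilted by the same angle and the image corners show triangular fill wedges — a whole-image rotation by a non-right angle.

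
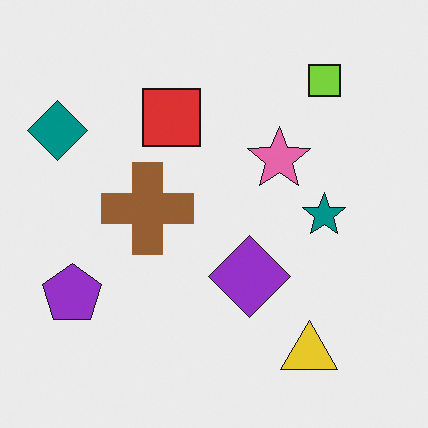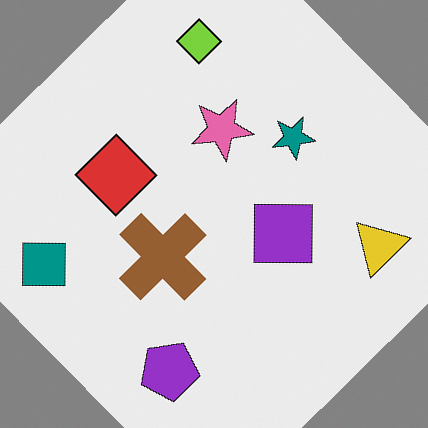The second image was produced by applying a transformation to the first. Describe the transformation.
The second image is the first rotated counter-clockwise by a large amount — several tens of degrees.

Every shape is tilted by the same angle and the image corners show triangular fill wedges — a whole-image rotation by a non-right angle.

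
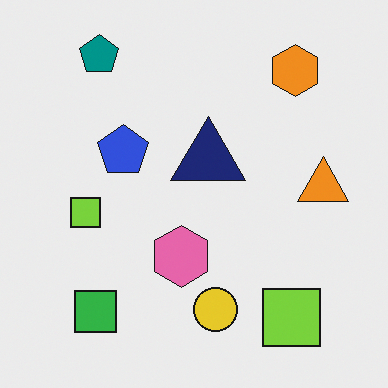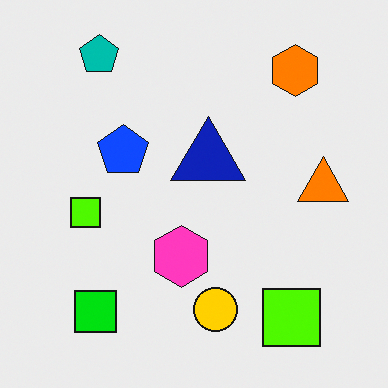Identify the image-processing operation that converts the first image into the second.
The second image is the first made much more vivid (saturation change).

All colors are more vivid — a global saturation change.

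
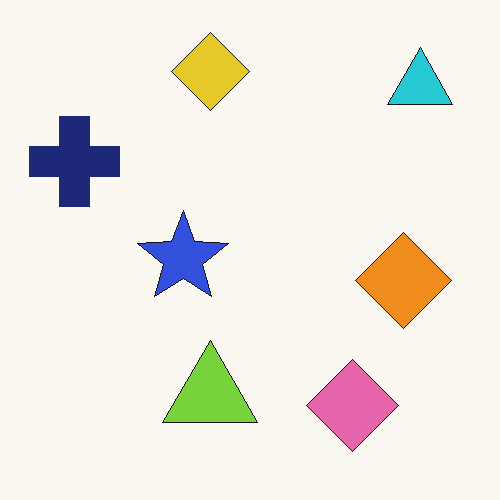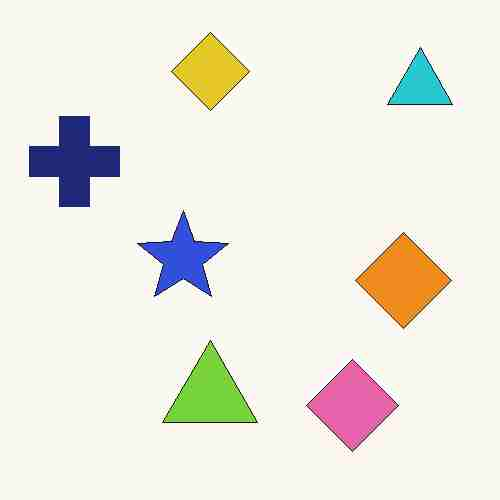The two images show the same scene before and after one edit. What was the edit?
This is the original image degraded with heavy JPEG compression.

Blocky 8×8 compression artifacts appear around shape edges and the flat background shows ringing — characteristic JPEG degradation.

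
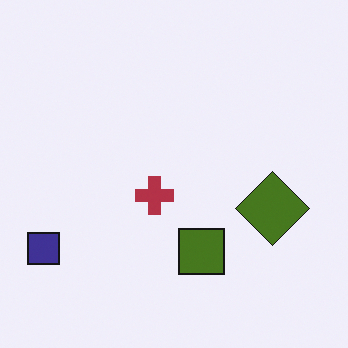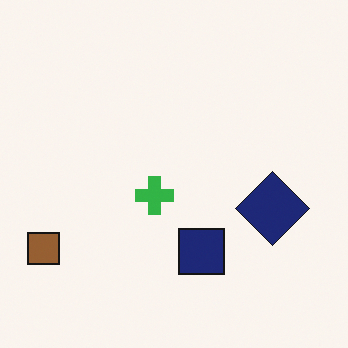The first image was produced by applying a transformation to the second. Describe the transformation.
The first image is the second hue-shifted through roughly half the color wheel.

Every shape's color has rotated by the same amount around the hue wheel — a uniform hue shift.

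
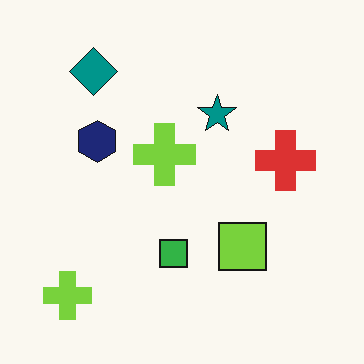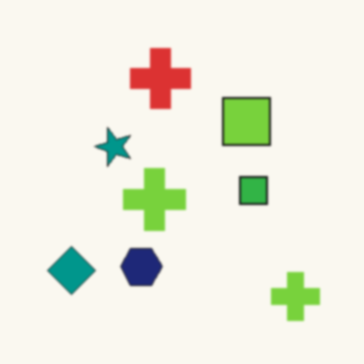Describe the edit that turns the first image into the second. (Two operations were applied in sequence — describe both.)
The transformation is: rotated 90° counter-clockwise, then given a subtle gaussian blur.

The teal diamond sits in the top-left of the first image and the bottom-left of the second — consistent with a whole-image 90° counter-clockwise rotation. Shape edges and outlines are uniformly softened across the whole image.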